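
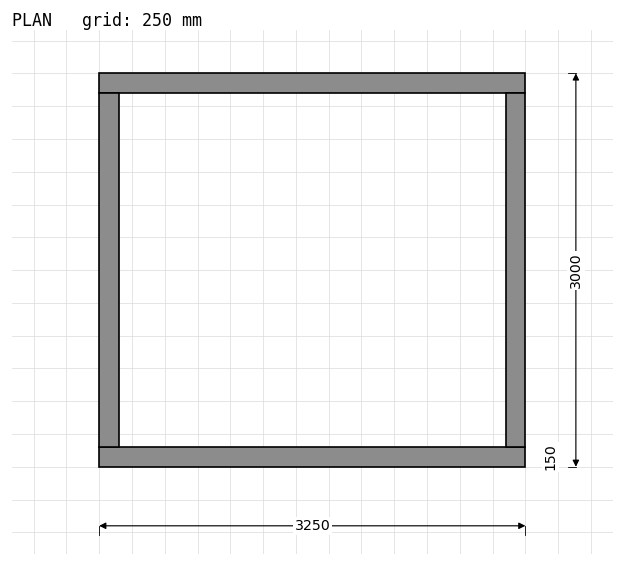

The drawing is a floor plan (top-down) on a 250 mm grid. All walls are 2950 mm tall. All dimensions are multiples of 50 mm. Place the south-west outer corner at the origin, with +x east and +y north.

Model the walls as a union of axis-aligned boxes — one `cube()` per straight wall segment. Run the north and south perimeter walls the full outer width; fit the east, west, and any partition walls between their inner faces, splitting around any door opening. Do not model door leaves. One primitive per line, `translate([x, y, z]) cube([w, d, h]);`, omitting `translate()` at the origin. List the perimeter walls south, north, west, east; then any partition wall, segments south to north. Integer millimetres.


cube([3250, 150, 2950]);
translate([0, 2850, 0]) cube([3250, 150, 2950]);
translate([0, 150, 0]) cube([150, 2700, 2950]);
translate([3100, 150, 0]) cube([150, 2700, 2950]);


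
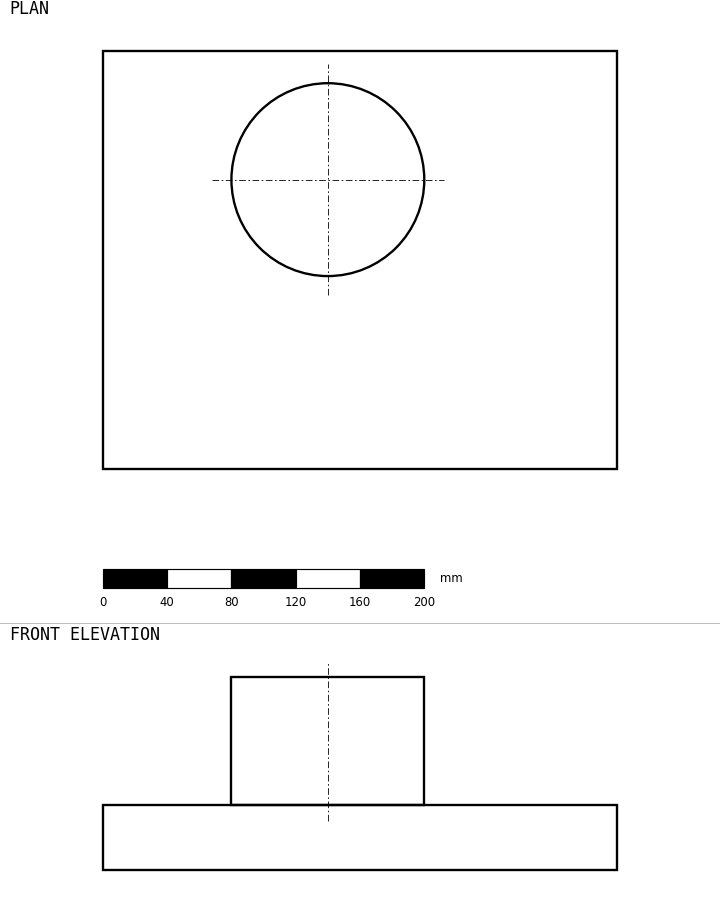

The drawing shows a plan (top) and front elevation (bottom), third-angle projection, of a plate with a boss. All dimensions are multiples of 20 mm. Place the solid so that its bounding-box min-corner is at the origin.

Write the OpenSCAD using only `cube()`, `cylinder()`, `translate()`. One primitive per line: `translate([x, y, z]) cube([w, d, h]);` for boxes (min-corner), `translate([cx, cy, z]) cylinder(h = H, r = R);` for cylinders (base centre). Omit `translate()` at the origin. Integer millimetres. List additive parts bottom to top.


cube([320, 260, 40]);
translate([140, 180, 40]) cylinder(h = 80, r = 60);


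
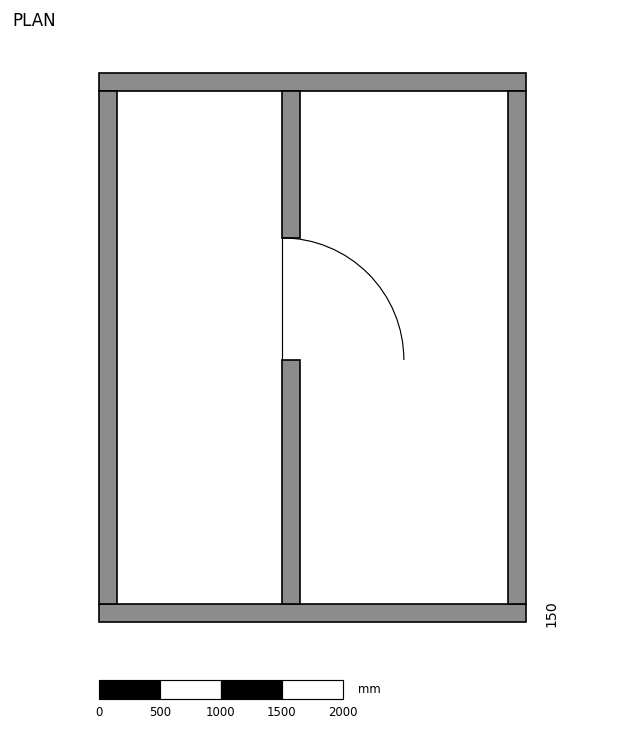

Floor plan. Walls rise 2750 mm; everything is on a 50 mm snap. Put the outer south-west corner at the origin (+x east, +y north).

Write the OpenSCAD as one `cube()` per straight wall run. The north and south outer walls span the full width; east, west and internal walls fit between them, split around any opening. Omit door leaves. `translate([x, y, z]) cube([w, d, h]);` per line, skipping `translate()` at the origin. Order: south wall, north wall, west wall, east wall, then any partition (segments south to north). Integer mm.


cube([3500, 150, 2750]);
translate([0, 4350, 0]) cube([3500, 150, 2750]);
translate([0, 150, 0]) cube([150, 4200, 2750]);
translate([3350, 150, 0]) cube([150, 4200, 2750]);
translate([1500, 150, 0]) cube([150, 2000, 2750]);
translate([1500, 3150, 0]) cube([150, 1200, 2750]);


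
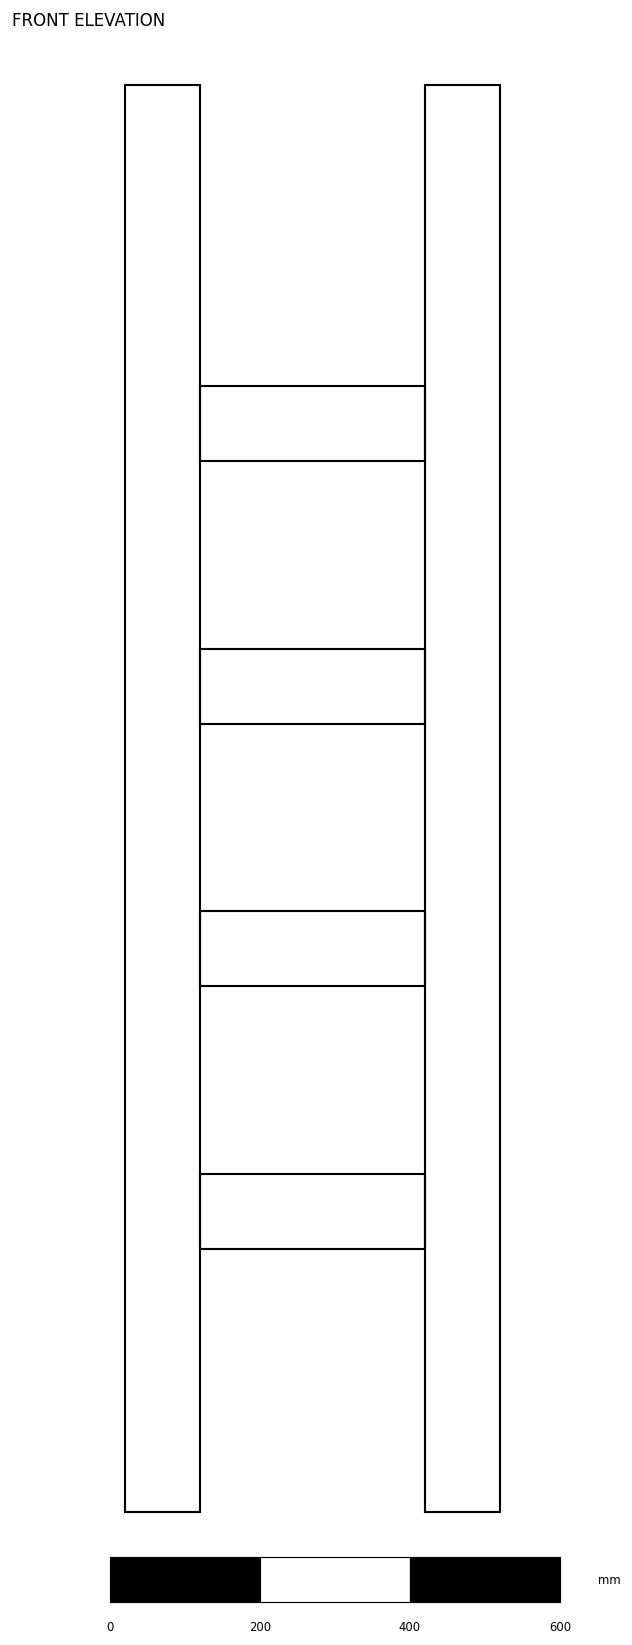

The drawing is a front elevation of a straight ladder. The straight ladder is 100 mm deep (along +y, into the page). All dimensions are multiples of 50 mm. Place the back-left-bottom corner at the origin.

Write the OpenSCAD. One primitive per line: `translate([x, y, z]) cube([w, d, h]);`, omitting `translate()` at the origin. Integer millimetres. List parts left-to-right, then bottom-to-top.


cube([100, 100, 1900]);
translate([100, 0, 350]) cube([300, 100, 100]);
translate([100, 0, 700]) cube([300, 100, 100]);
translate([100, 0, 1050]) cube([300, 100, 100]);
translate([100, 0, 1400]) cube([300, 100, 100]);
translate([400, 0, 0]) cube([100, 100, 1900]);


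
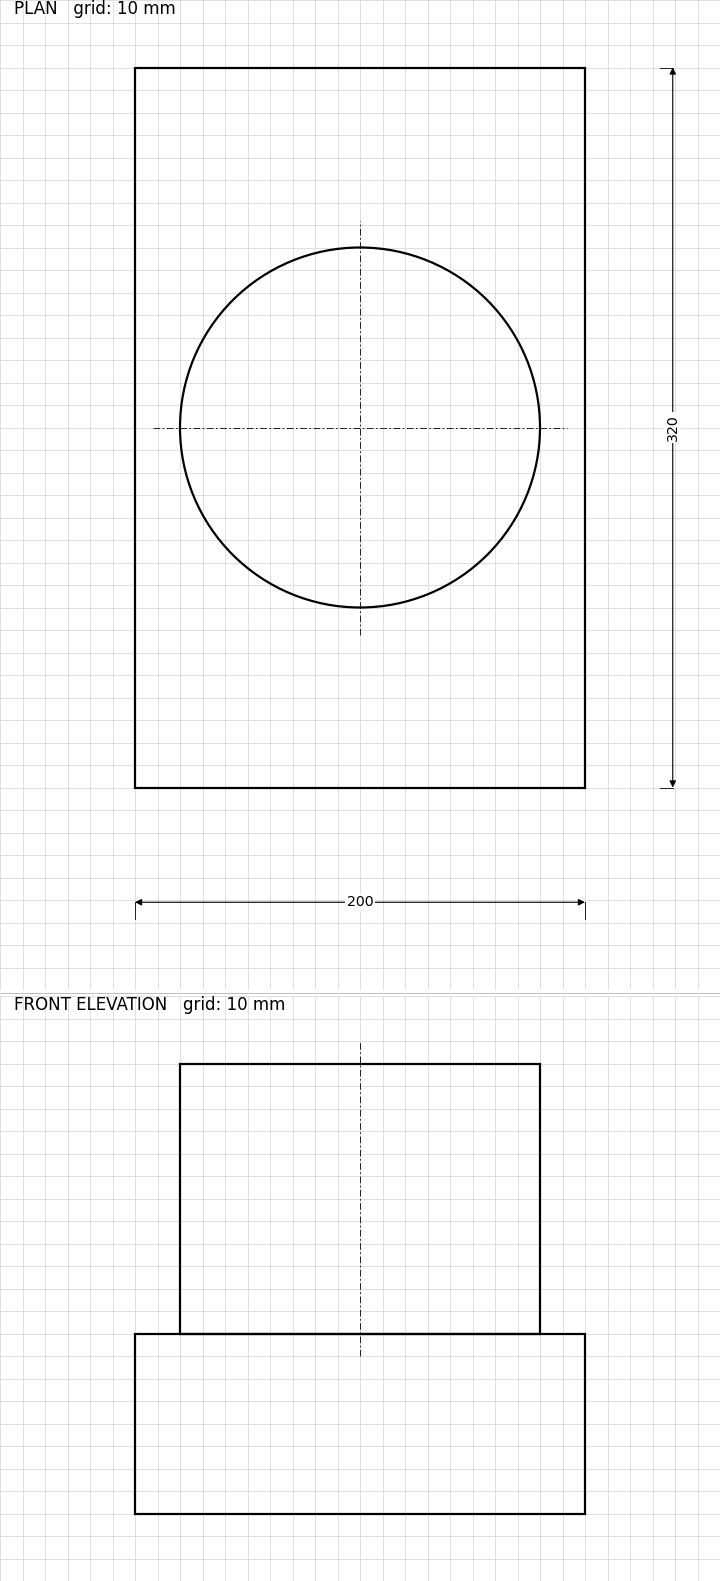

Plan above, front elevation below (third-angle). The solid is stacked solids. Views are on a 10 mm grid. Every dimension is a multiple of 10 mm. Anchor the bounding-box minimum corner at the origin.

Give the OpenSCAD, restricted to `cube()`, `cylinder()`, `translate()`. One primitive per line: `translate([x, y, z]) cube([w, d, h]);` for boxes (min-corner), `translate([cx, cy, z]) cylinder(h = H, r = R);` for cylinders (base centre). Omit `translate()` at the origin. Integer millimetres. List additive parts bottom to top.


cube([200, 320, 80]);
translate([100, 160, 80]) cylinder(h = 120, r = 80);


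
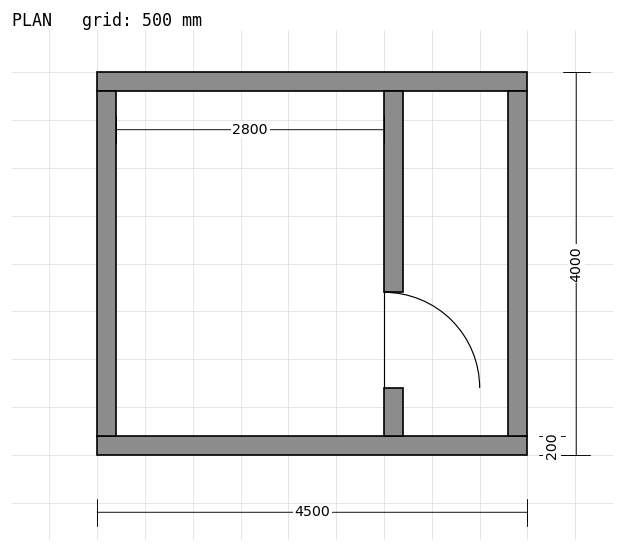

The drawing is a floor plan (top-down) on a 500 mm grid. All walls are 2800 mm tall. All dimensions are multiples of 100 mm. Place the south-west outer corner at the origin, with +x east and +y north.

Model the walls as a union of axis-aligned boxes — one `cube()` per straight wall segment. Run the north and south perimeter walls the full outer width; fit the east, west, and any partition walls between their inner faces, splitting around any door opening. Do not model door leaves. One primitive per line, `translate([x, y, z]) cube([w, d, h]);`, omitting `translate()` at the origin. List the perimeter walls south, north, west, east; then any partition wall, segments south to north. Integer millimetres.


cube([4500, 200, 2800]);
translate([0, 3800, 0]) cube([4500, 200, 2800]);
translate([0, 200, 0]) cube([200, 3600, 2800]);
translate([4300, 200, 0]) cube([200, 3600, 2800]);
translate([3000, 200, 0]) cube([200, 500, 2800]);
translate([3000, 1700, 0]) cube([200, 2100, 2800]);


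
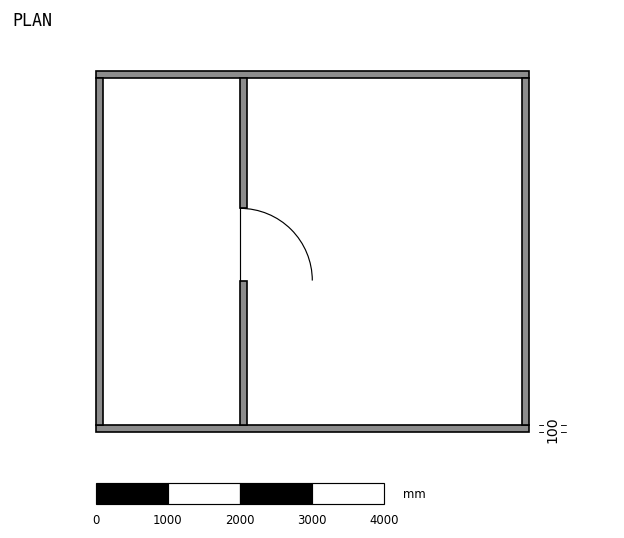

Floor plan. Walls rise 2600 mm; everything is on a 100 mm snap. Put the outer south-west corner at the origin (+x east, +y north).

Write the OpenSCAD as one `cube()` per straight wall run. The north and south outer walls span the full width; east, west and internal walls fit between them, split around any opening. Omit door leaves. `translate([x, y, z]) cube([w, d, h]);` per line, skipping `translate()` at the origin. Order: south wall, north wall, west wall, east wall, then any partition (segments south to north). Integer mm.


cube([6000, 100, 2600]);
translate([0, 4900, 0]) cube([6000, 100, 2600]);
translate([0, 100, 0]) cube([100, 4800, 2600]);
translate([5900, 100, 0]) cube([100, 4800, 2600]);
translate([2000, 100, 0]) cube([100, 2000, 2600]);
translate([2000, 3100, 0]) cube([100, 1800, 2600]);


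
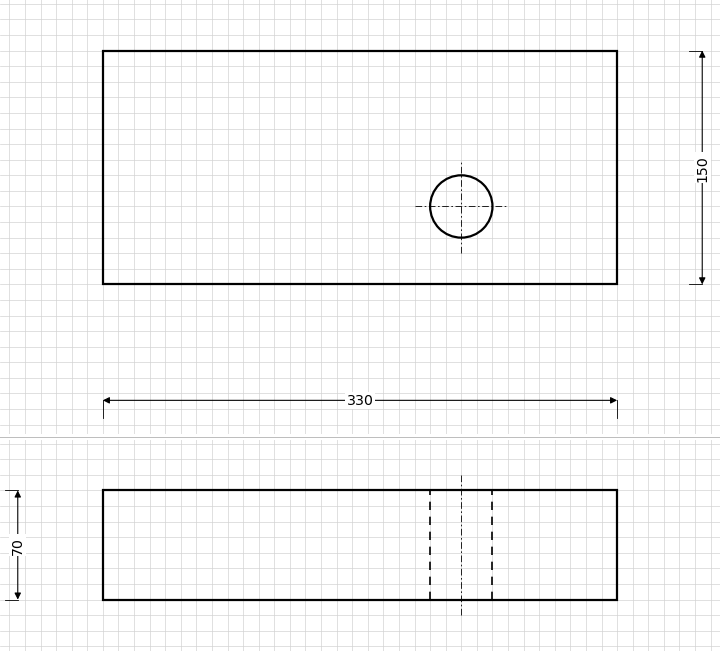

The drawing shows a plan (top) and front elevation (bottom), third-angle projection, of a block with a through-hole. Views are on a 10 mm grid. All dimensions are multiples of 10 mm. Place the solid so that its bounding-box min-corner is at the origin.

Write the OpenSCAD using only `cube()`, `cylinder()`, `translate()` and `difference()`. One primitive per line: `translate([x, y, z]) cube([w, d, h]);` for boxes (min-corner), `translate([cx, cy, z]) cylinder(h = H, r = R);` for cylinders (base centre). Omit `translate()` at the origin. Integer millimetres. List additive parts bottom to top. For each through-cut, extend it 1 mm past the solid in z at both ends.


difference() {
  cube([330, 150, 70]);
  translate([230, 50, -1]) cylinder(h = 72, r = 20);
}


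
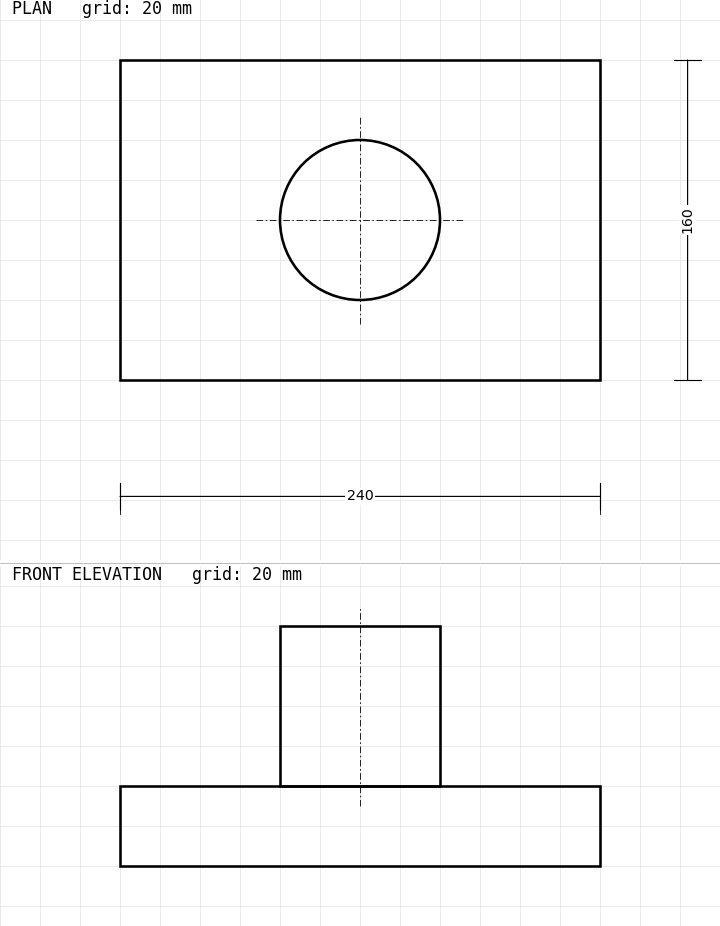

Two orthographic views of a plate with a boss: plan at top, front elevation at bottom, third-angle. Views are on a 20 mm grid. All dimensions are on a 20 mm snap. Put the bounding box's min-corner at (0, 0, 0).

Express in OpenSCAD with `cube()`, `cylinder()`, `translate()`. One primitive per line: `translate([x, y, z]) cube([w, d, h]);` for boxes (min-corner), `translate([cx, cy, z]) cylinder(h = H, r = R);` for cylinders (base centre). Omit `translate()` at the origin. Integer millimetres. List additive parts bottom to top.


cube([240, 160, 40]);
translate([120, 80, 40]) cylinder(h = 80, r = 40);


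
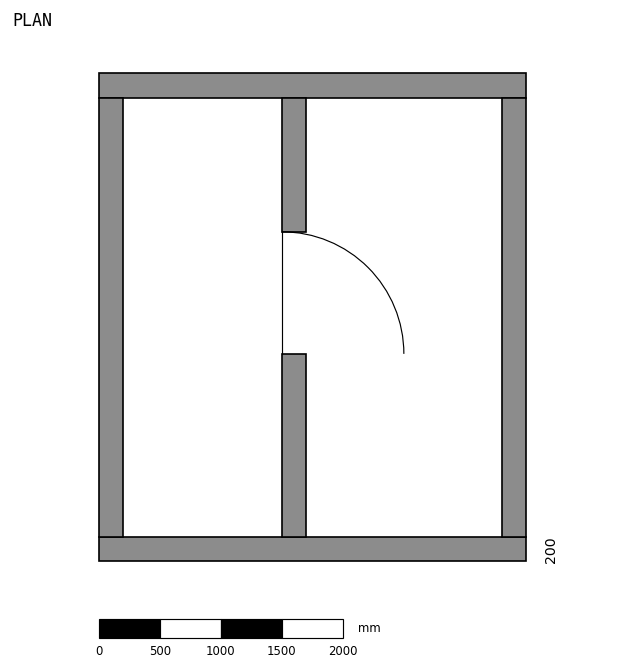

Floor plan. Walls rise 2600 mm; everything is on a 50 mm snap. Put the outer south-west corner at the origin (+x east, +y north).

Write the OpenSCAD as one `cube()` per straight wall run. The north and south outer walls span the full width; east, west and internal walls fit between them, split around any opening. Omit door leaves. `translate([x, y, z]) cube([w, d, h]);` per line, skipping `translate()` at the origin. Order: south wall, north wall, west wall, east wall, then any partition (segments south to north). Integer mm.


cube([3500, 200, 2600]);
translate([0, 3800, 0]) cube([3500, 200, 2600]);
translate([0, 200, 0]) cube([200, 3600, 2600]);
translate([3300, 200, 0]) cube([200, 3600, 2600]);
translate([1500, 200, 0]) cube([200, 1500, 2600]);
translate([1500, 2700, 0]) cube([200, 1100, 2600]);


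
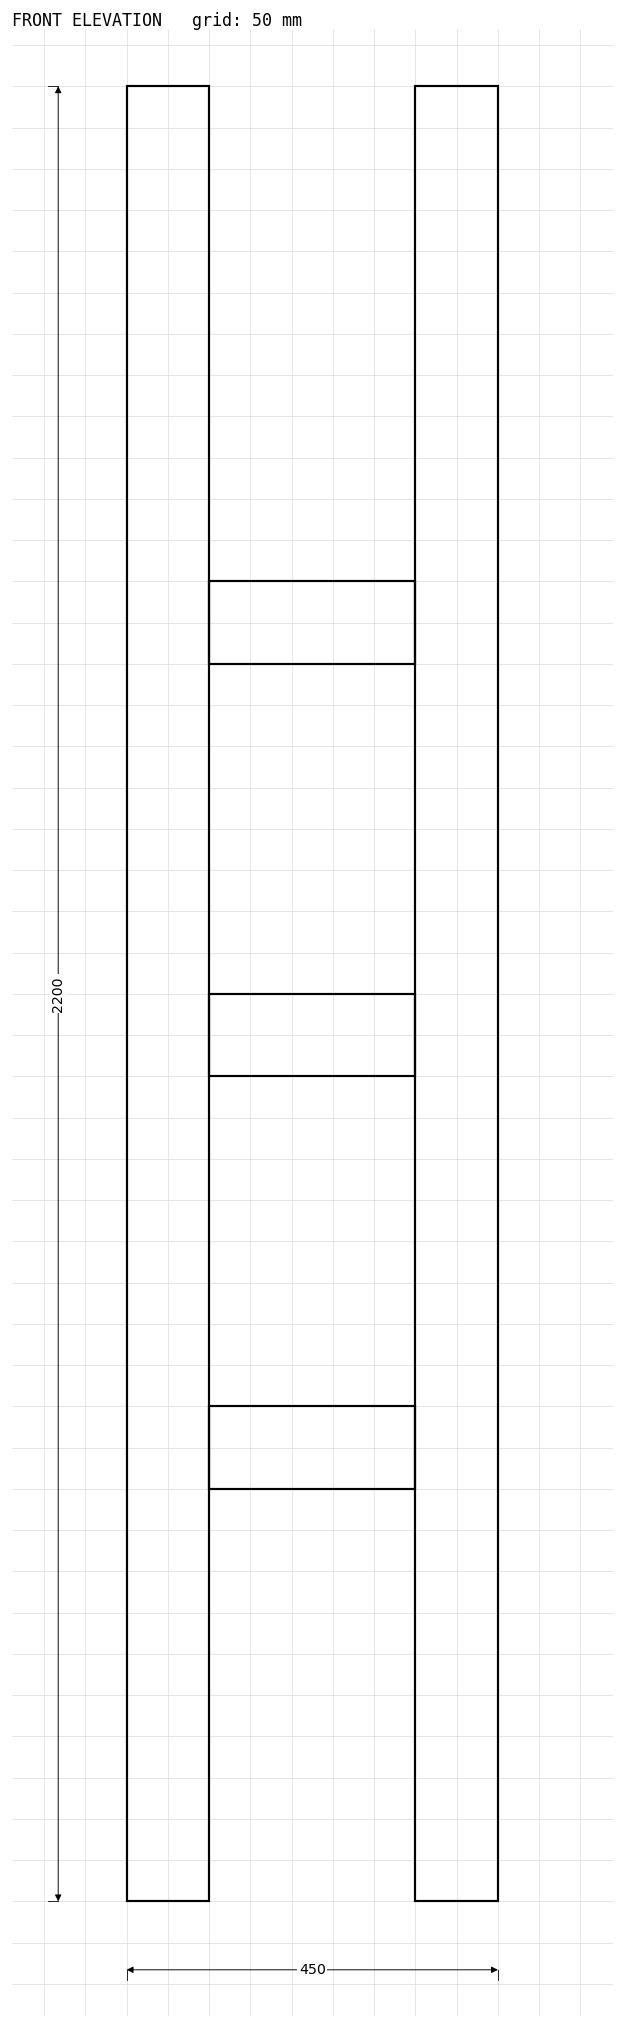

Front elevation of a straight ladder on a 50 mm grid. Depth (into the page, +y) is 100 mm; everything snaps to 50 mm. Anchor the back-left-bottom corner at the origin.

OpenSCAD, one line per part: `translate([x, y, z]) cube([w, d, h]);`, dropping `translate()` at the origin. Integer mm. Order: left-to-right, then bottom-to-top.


cube([100, 100, 2200]);
translate([100, 0, 500]) cube([250, 100, 100]);
translate([100, 0, 1000]) cube([250, 100, 100]);
translate([100, 0, 1500]) cube([250, 100, 100]);
translate([350, 0, 0]) cube([100, 100, 2200]);


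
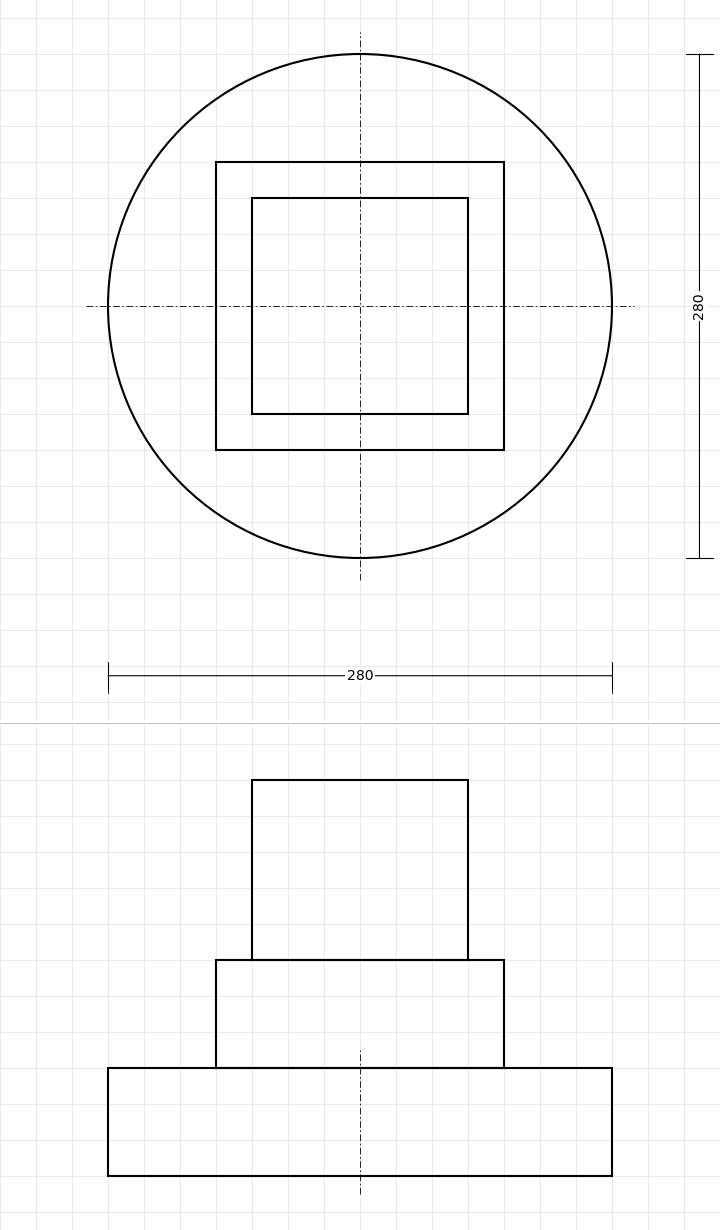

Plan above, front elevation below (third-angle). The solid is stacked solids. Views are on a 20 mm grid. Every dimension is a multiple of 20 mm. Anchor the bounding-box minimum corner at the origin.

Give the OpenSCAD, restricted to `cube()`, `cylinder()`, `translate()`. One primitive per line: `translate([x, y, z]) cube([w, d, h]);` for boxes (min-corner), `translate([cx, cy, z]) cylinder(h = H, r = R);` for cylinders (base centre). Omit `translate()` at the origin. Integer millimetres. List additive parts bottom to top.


translate([140, 140, 0]) cylinder(h = 60, r = 140);
translate([60, 60, 60]) cube([160, 160, 60]);
translate([80, 80, 120]) cube([120, 120, 100]);


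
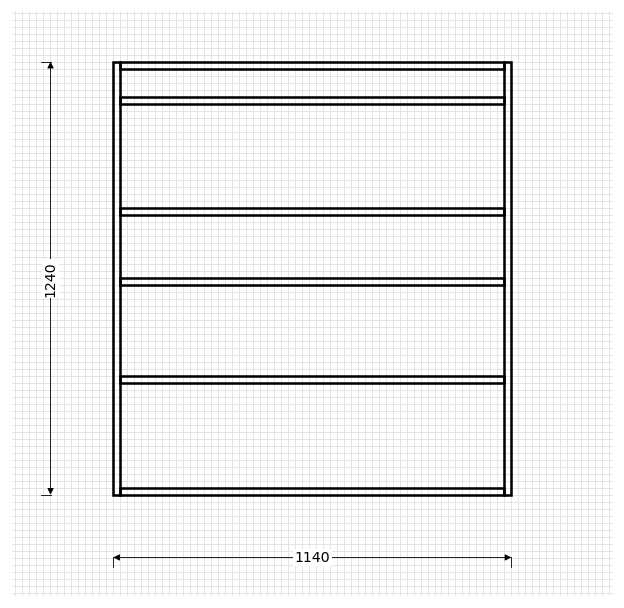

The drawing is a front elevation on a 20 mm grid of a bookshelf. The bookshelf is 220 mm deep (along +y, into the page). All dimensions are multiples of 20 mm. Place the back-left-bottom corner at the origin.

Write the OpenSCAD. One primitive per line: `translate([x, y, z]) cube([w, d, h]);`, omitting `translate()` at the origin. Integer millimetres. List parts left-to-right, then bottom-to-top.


cube([20, 220, 1240]);
translate([20, 0, 0]) cube([1100, 220, 20]);
translate([20, 0, 320]) cube([1100, 220, 20]);
translate([20, 0, 600]) cube([1100, 220, 20]);
translate([20, 0, 800]) cube([1100, 220, 20]);
translate([20, 0, 1120]) cube([1100, 220, 20]);
translate([20, 0, 1220]) cube([1100, 220, 20]);
translate([1120, 0, 0]) cube([20, 220, 1240]);


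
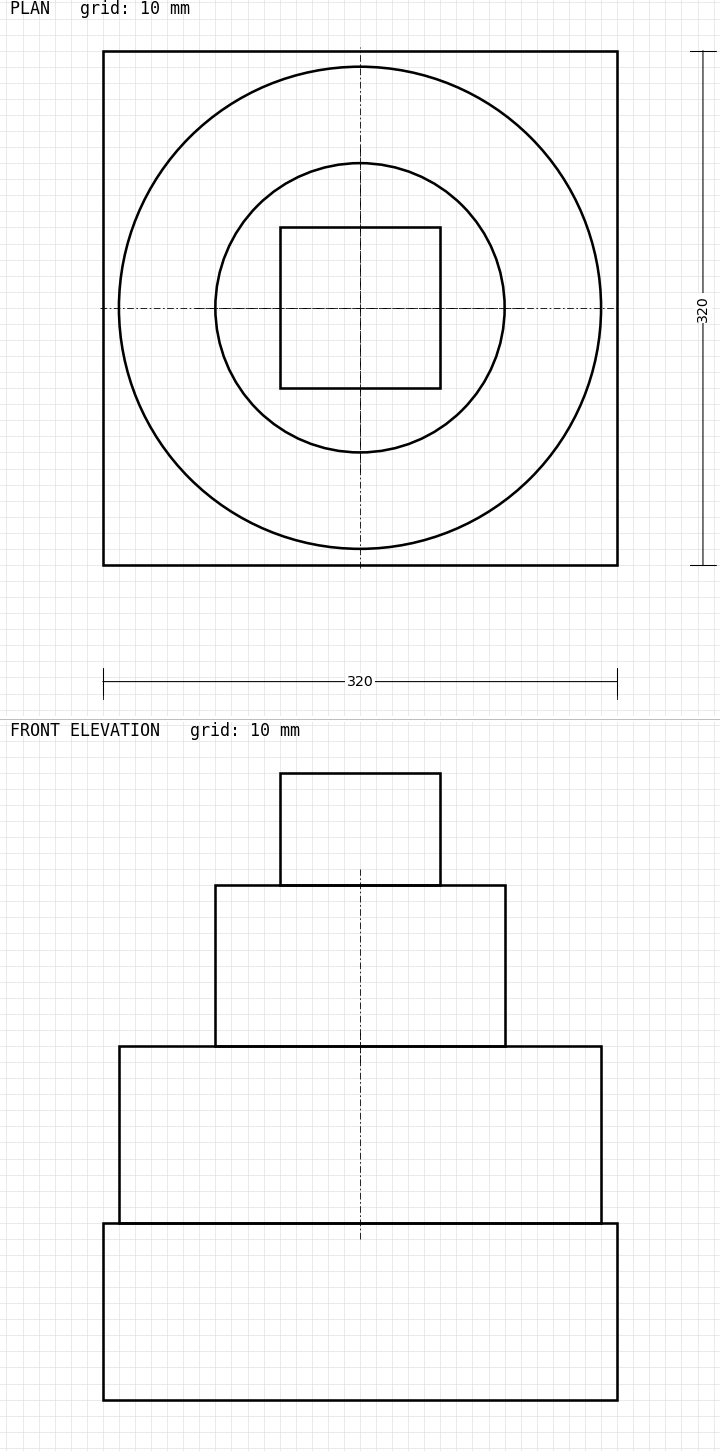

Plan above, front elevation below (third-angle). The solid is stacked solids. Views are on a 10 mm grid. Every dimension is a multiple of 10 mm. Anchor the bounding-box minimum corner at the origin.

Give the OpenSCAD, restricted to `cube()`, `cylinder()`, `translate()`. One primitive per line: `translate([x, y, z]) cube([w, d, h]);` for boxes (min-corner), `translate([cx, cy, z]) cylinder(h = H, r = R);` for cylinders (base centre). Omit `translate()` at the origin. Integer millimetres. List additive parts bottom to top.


cube([320, 320, 110]);
translate([160, 160, 110]) cylinder(h = 110, r = 150);
translate([160, 160, 220]) cylinder(h = 100, r = 90);
translate([110, 110, 320]) cube([100, 100, 70]);


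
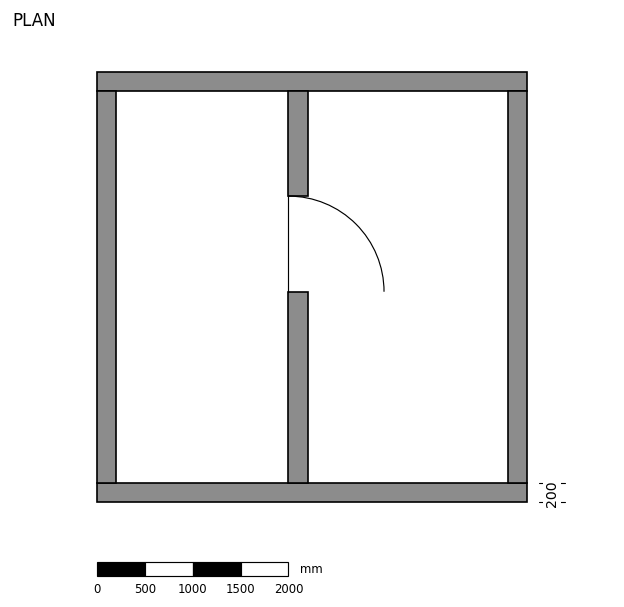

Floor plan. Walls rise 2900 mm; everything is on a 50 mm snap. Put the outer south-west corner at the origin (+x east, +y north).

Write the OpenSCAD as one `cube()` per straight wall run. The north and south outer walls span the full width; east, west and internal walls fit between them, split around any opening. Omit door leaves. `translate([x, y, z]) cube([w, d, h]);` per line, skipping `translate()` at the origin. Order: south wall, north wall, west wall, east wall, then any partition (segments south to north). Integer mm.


cube([4500, 200, 2900]);
translate([0, 4300, 0]) cube([4500, 200, 2900]);
translate([0, 200, 0]) cube([200, 4100, 2900]);
translate([4300, 200, 0]) cube([200, 4100, 2900]);
translate([2000, 200, 0]) cube([200, 2000, 2900]);
translate([2000, 3200, 0]) cube([200, 1100, 2900]);


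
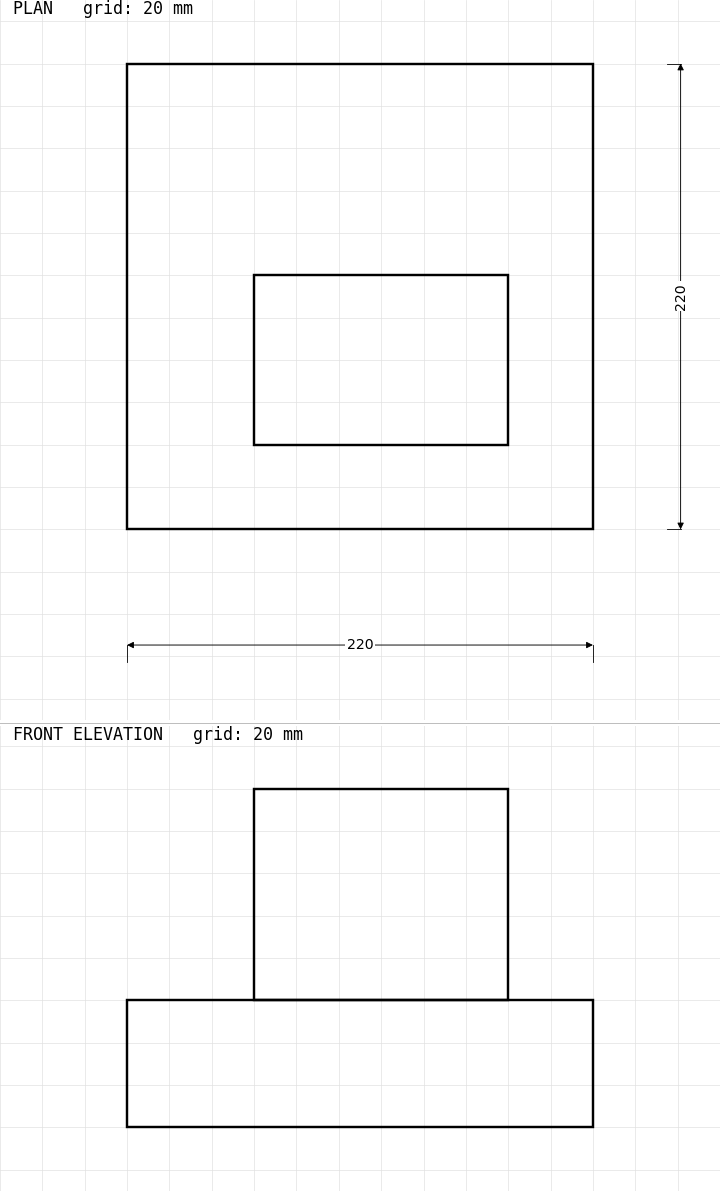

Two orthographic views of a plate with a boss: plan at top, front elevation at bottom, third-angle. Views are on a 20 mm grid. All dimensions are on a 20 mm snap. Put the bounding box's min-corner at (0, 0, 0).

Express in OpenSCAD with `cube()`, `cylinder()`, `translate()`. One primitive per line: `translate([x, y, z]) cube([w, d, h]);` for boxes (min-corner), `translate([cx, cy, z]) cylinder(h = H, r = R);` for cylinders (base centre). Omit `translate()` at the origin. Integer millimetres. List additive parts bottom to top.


cube([220, 220, 60]);
translate([60, 40, 60]) cube([120, 80, 100]);


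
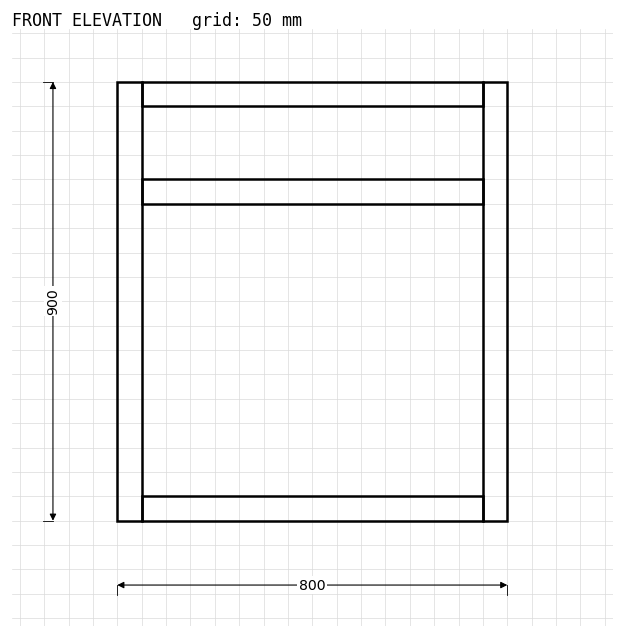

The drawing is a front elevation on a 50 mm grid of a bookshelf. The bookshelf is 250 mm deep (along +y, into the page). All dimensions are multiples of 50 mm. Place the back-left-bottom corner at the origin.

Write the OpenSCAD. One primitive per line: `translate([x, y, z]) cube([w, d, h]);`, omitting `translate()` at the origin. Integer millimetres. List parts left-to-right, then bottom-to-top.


cube([50, 250, 900]);
translate([50, 0, 0]) cube([700, 250, 50]);
translate([50, 0, 650]) cube([700, 250, 50]);
translate([50, 0, 850]) cube([700, 250, 50]);
translate([750, 0, 0]) cube([50, 250, 900]);


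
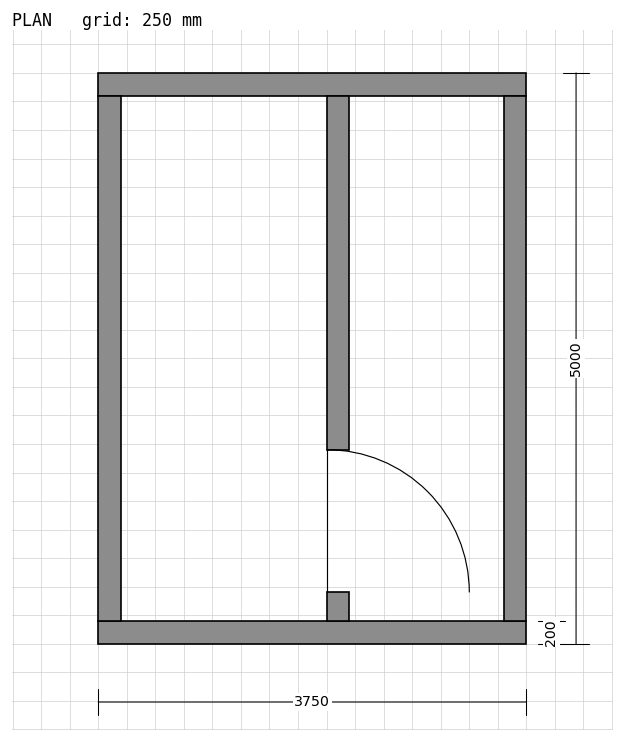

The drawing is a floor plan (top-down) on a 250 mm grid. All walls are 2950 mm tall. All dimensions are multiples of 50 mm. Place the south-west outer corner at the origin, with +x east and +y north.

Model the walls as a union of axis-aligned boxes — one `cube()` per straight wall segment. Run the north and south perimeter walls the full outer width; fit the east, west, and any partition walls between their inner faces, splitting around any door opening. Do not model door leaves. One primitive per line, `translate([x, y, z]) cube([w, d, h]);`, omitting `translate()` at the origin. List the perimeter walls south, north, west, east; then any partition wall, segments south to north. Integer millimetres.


cube([3750, 200, 2950]);
translate([0, 4800, 0]) cube([3750, 200, 2950]);
translate([0, 200, 0]) cube([200, 4600, 2950]);
translate([3550, 200, 0]) cube([200, 4600, 2950]);
translate([2000, 200, 0]) cube([200, 250, 2950]);
translate([2000, 1700, 0]) cube([200, 3100, 2950]);


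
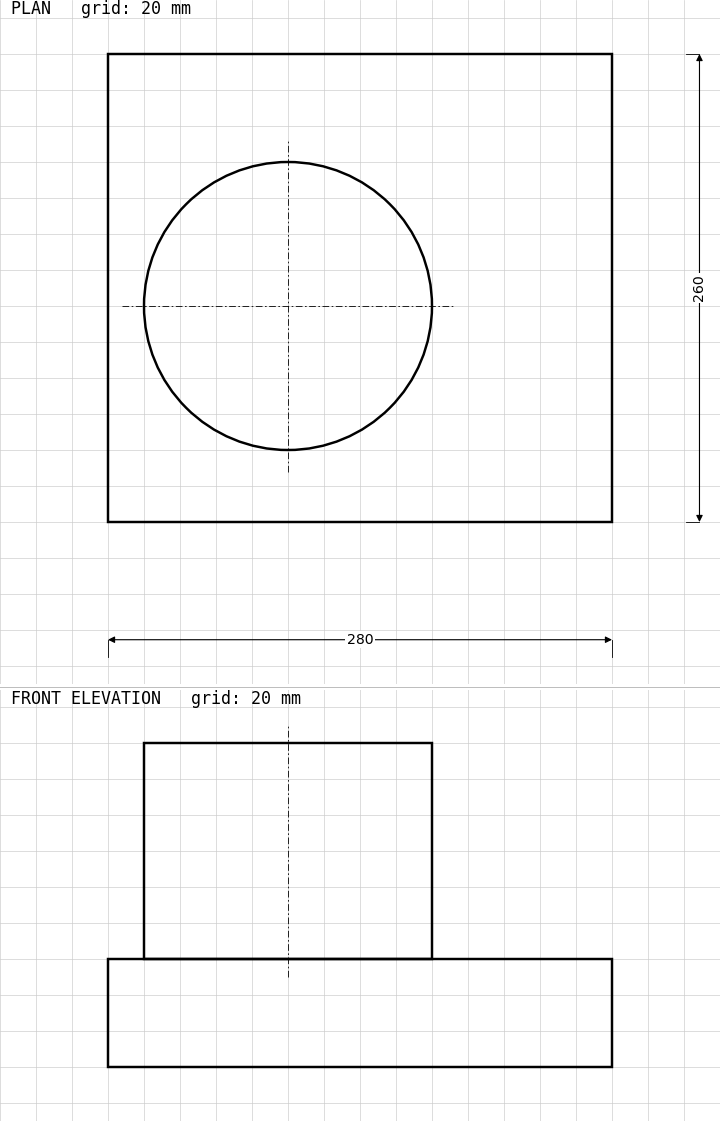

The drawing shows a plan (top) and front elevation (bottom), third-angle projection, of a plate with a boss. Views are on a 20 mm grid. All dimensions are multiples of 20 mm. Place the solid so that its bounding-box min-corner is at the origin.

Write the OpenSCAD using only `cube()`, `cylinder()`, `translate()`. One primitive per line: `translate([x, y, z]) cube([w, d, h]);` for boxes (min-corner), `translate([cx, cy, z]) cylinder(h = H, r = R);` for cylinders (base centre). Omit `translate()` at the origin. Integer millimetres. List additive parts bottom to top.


cube([280, 260, 60]);
translate([100, 120, 60]) cylinder(h = 120, r = 80);


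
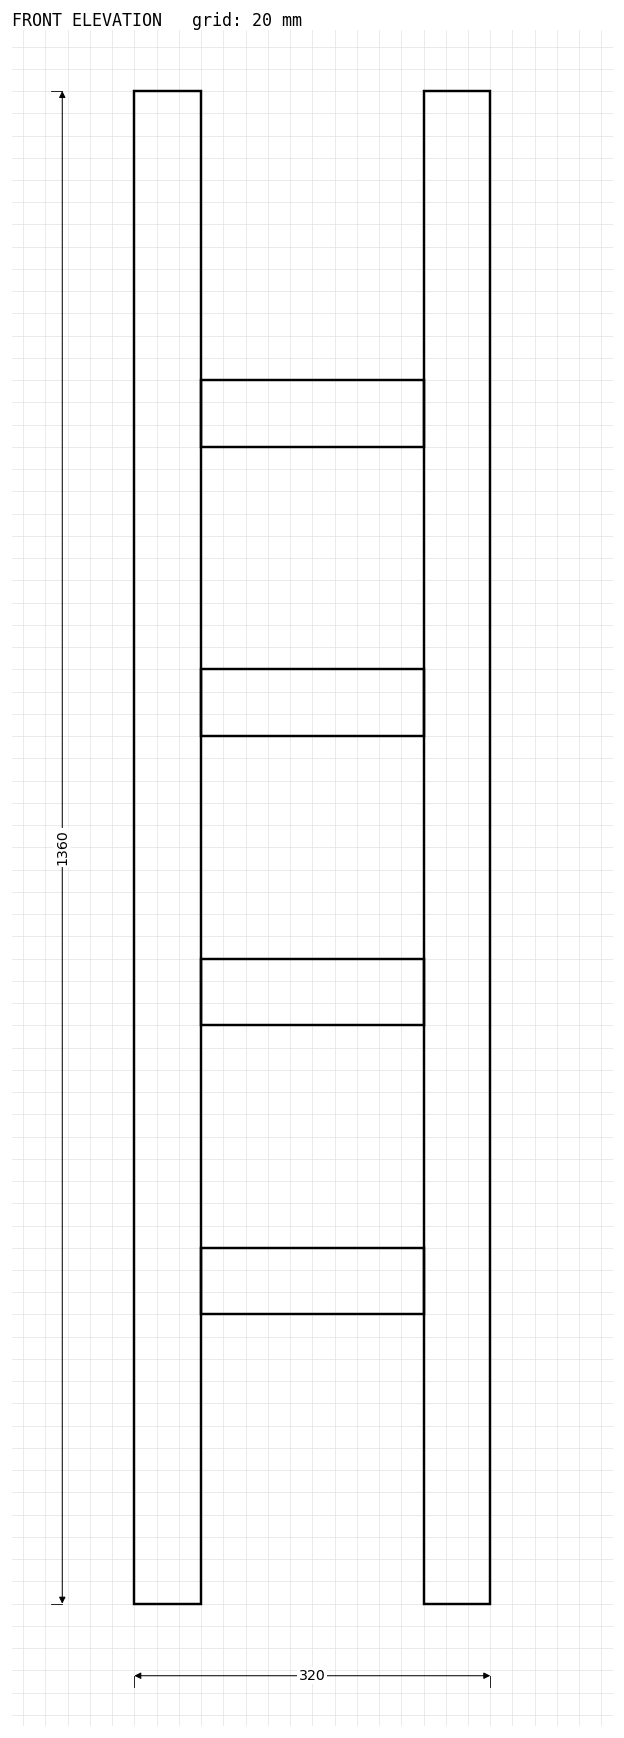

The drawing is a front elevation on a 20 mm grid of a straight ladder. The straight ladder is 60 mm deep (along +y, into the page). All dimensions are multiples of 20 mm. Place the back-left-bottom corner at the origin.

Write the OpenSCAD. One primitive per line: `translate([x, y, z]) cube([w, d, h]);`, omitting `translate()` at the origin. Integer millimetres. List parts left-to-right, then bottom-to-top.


cube([60, 60, 1360]);
translate([60, 0, 260]) cube([200, 60, 60]);
translate([60, 0, 520]) cube([200, 60, 60]);
translate([60, 0, 780]) cube([200, 60, 60]);
translate([60, 0, 1040]) cube([200, 60, 60]);
translate([260, 0, 0]) cube([60, 60, 1360]);


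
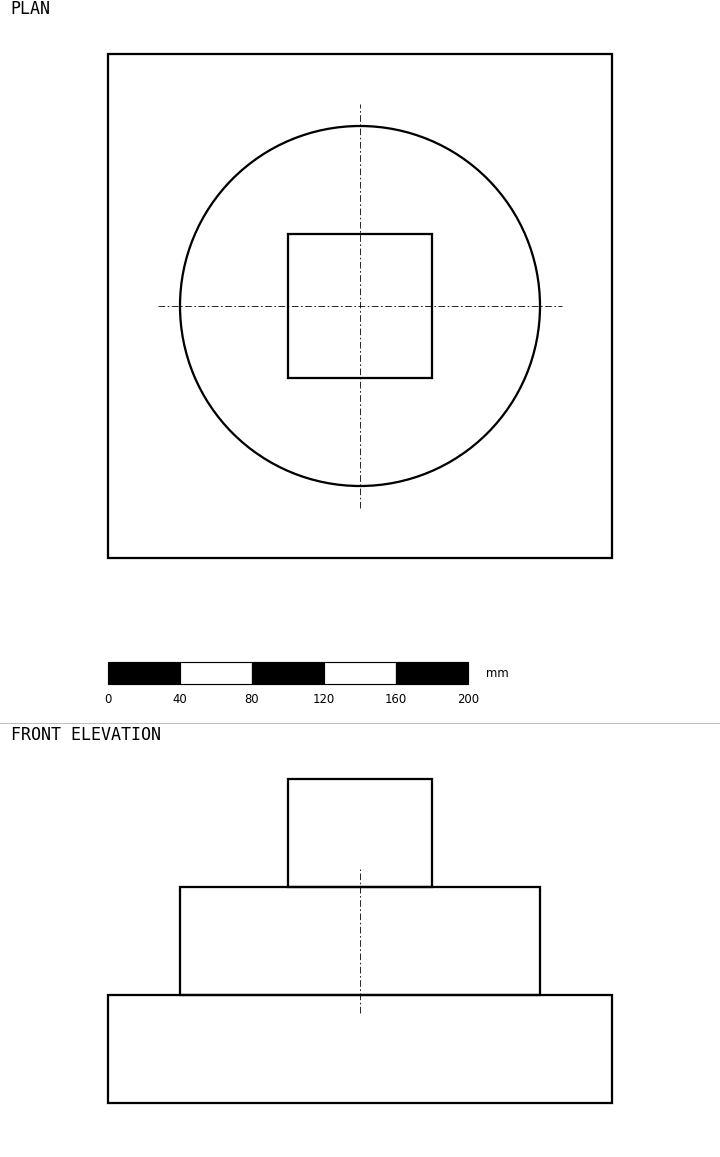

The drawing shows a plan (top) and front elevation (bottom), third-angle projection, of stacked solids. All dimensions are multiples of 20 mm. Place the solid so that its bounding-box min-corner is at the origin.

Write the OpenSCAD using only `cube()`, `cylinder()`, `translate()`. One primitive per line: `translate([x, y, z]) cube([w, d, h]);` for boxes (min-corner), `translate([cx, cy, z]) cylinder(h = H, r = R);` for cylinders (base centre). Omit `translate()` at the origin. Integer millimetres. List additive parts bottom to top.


cube([280, 280, 60]);
translate([140, 140, 60]) cylinder(h = 60, r = 100);
translate([100, 100, 120]) cube([80, 80, 60]);


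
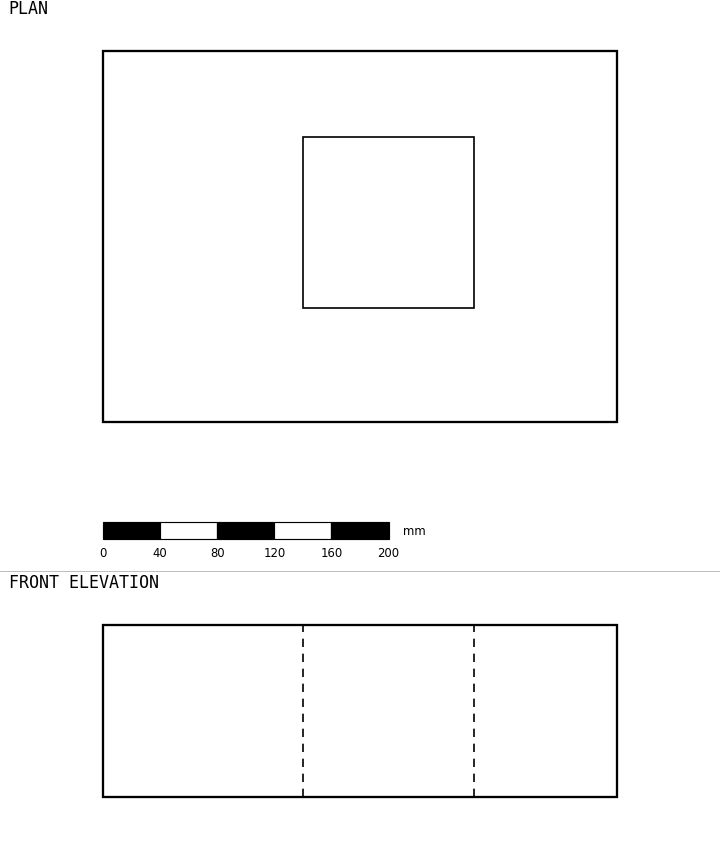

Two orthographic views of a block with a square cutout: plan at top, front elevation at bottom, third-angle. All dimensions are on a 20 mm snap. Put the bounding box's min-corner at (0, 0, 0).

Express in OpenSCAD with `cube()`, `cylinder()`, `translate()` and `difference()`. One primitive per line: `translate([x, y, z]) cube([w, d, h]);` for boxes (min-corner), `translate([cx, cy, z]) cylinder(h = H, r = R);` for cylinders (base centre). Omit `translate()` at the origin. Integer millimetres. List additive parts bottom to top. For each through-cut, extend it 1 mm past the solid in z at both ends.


difference() {
  cube([360, 260, 120]);
  translate([140, 80, -1]) cube([120, 120, 122]);
}


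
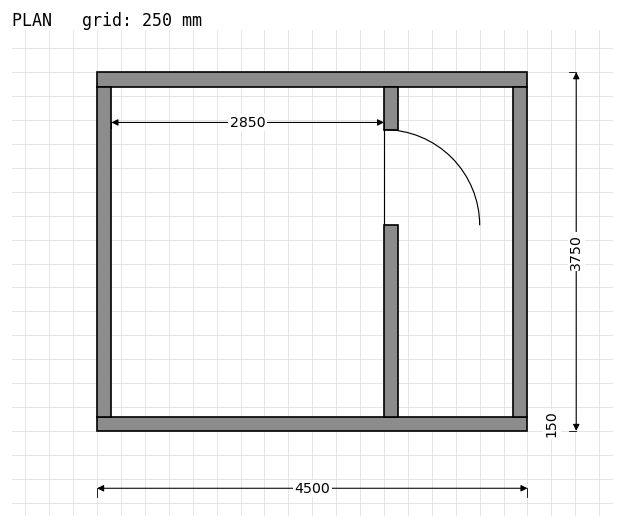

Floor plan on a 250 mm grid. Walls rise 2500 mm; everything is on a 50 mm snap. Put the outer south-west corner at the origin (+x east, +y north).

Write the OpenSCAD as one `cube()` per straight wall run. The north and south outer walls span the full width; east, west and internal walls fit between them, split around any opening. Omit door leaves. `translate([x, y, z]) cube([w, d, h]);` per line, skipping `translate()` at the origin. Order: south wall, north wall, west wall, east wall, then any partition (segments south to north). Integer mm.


cube([4500, 150, 2500]);
translate([0, 3600, 0]) cube([4500, 150, 2500]);
translate([0, 150, 0]) cube([150, 3450, 2500]);
translate([4350, 150, 0]) cube([150, 3450, 2500]);
translate([3000, 150, 0]) cube([150, 2000, 2500]);
translate([3000, 3150, 0]) cube([150, 450, 2500]);


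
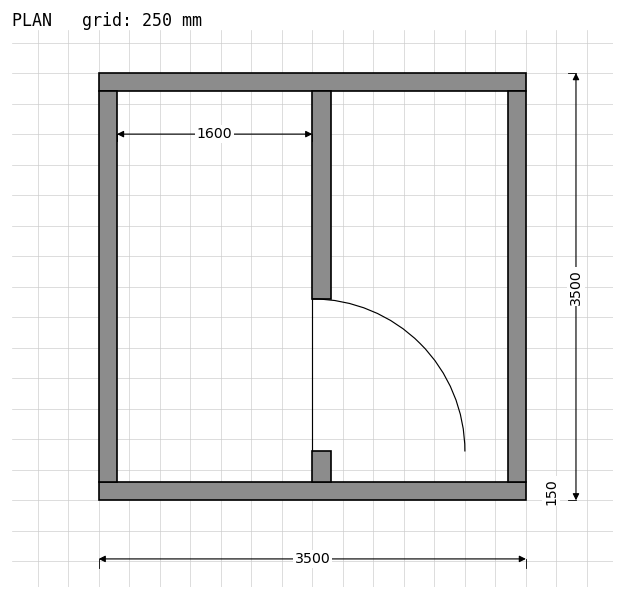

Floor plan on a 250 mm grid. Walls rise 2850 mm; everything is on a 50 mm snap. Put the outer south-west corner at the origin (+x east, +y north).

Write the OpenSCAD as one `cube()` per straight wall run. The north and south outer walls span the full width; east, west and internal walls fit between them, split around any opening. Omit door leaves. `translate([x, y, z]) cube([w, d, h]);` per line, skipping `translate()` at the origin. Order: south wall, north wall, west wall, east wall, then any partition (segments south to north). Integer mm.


cube([3500, 150, 2850]);
translate([0, 3350, 0]) cube([3500, 150, 2850]);
translate([0, 150, 0]) cube([150, 3200, 2850]);
translate([3350, 150, 0]) cube([150, 3200, 2850]);
translate([1750, 150, 0]) cube([150, 250, 2850]);
translate([1750, 1650, 0]) cube([150, 1700, 2850]);


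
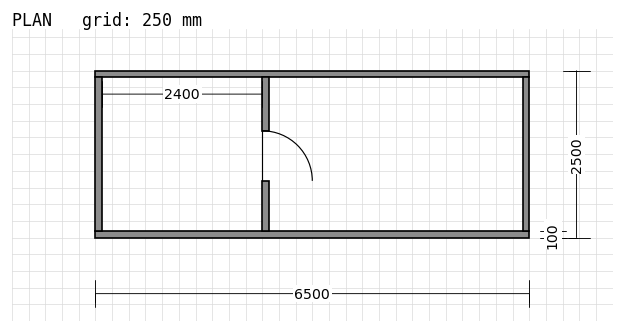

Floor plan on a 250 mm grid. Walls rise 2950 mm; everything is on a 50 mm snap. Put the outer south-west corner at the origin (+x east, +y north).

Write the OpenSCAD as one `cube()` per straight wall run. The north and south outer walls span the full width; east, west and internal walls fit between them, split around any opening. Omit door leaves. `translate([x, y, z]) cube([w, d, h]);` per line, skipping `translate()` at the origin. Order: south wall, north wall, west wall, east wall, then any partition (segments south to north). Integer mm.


cube([6500, 100, 2950]);
translate([0, 2400, 0]) cube([6500, 100, 2950]);
translate([0, 100, 0]) cube([100, 2300, 2950]);
translate([6400, 100, 0]) cube([100, 2300, 2950]);
translate([2500, 100, 0]) cube([100, 750, 2950]);
translate([2500, 1600, 0]) cube([100, 800, 2950]);


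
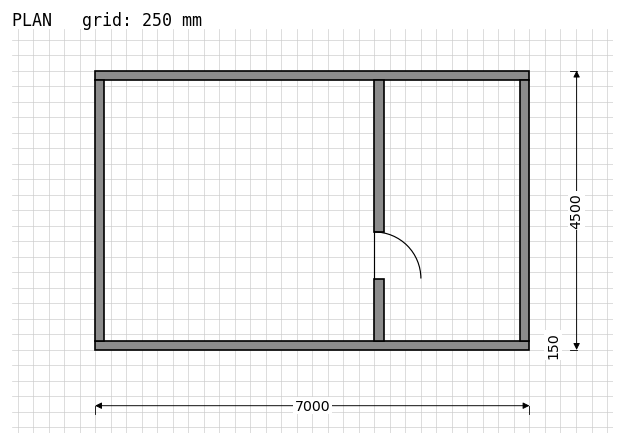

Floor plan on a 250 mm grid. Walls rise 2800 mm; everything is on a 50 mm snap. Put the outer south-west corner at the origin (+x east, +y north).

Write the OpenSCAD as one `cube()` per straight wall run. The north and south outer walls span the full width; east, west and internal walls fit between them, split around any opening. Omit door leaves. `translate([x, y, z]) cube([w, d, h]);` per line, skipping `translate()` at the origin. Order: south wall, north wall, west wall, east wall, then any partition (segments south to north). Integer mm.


cube([7000, 150, 2800]);
translate([0, 4350, 0]) cube([7000, 150, 2800]);
translate([0, 150, 0]) cube([150, 4200, 2800]);
translate([6850, 150, 0]) cube([150, 4200, 2800]);
translate([4500, 150, 0]) cube([150, 1000, 2800]);
translate([4500, 1900, 0]) cube([150, 2450, 2800]);


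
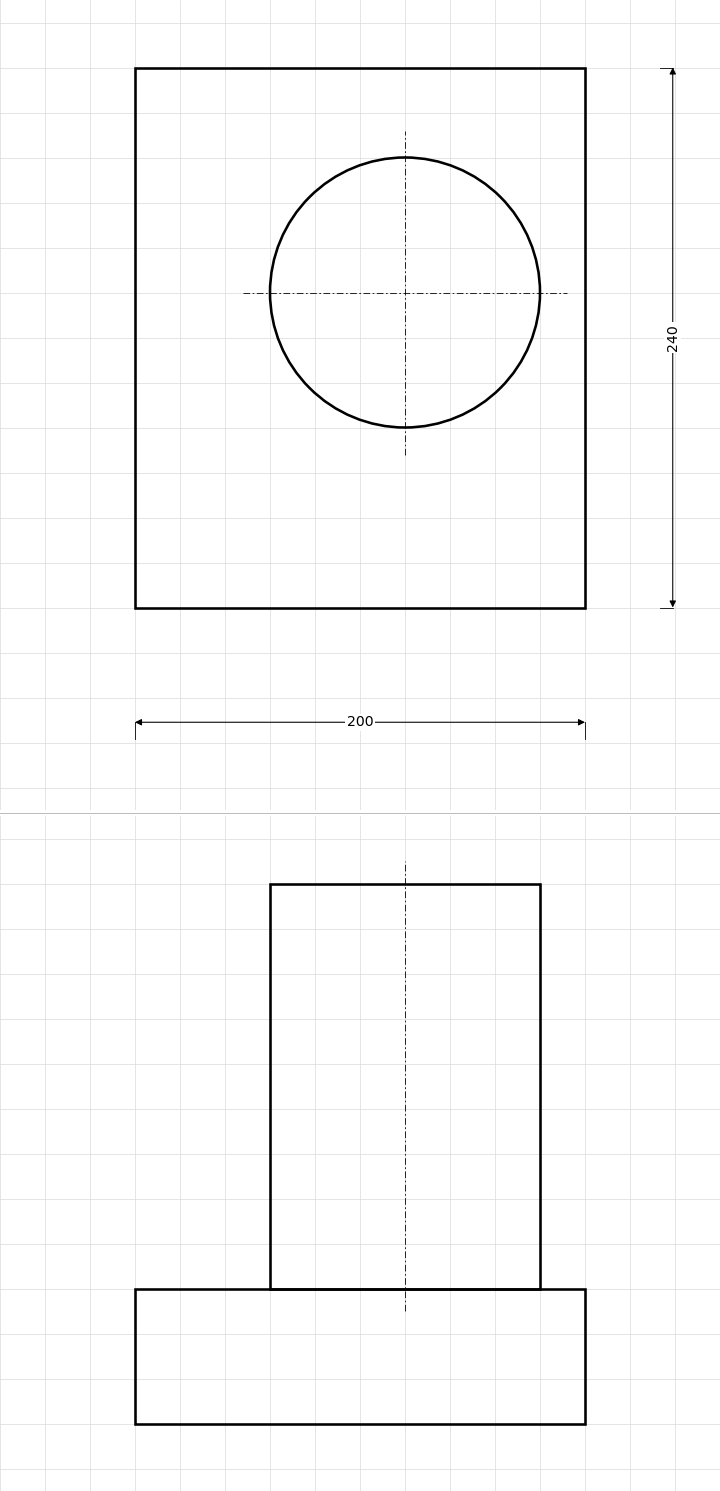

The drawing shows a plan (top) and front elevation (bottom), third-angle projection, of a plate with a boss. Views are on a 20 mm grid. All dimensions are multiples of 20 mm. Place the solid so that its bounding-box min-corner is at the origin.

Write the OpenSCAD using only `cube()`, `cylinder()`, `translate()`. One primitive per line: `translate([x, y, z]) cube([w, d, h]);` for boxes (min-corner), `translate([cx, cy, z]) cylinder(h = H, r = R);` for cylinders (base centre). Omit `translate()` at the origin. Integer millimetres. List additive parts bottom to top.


cube([200, 240, 60]);
translate([120, 140, 60]) cylinder(h = 180, r = 60);


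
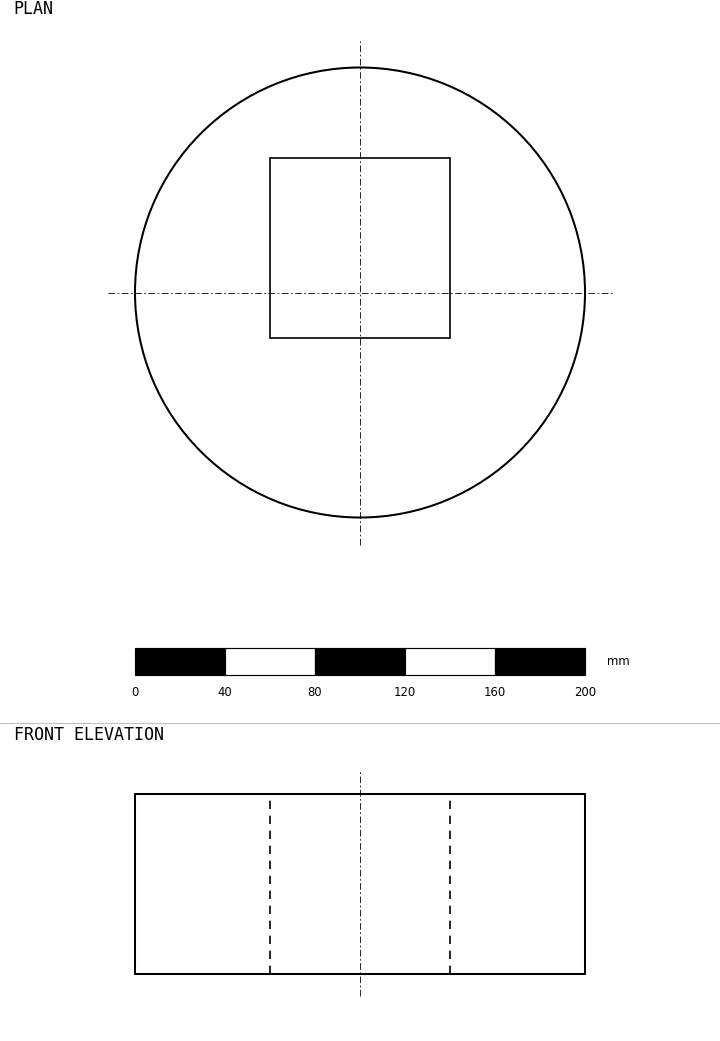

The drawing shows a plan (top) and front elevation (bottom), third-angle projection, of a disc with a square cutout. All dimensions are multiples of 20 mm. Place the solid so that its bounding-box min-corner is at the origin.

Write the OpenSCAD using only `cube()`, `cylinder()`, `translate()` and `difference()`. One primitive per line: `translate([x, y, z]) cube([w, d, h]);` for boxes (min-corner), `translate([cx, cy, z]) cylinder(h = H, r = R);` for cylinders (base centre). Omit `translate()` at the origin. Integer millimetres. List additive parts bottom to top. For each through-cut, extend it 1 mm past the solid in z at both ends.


difference() {
  translate([100, 100, 0]) cylinder(h = 80, r = 100);
  translate([60, 80, -1]) cube([80, 80, 82]);
}


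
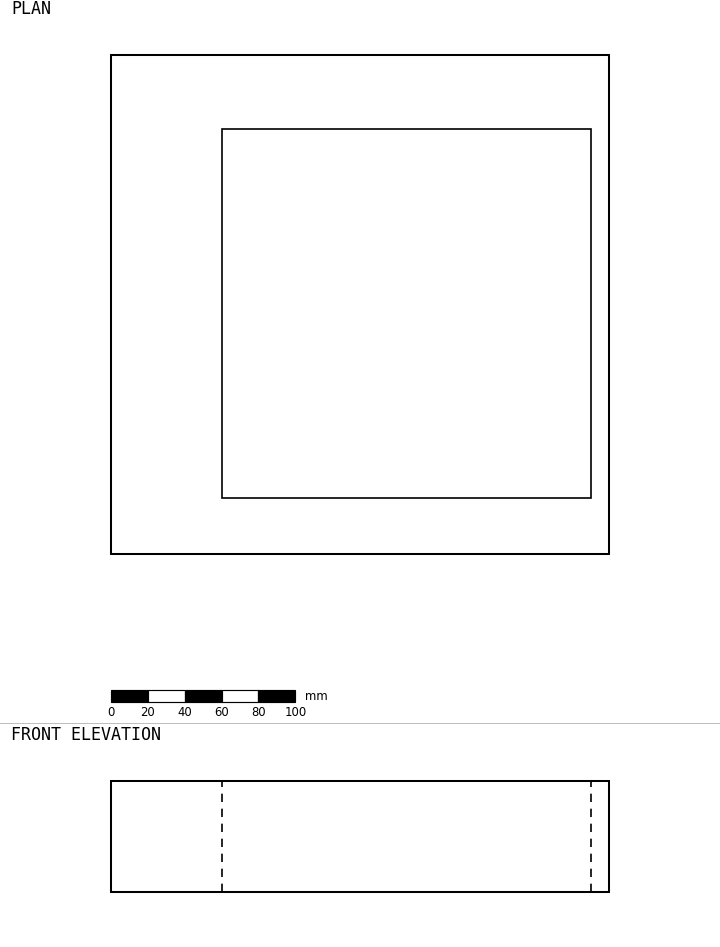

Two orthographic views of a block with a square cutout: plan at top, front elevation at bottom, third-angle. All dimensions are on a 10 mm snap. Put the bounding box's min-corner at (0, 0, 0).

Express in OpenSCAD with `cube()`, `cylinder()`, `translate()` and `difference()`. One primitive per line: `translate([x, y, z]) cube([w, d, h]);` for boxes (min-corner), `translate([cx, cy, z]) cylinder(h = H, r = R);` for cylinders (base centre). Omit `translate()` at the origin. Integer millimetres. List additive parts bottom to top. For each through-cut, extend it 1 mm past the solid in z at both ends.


difference() {
  cube([270, 270, 60]);
  translate([60, 30, -1]) cube([200, 200, 62]);
}


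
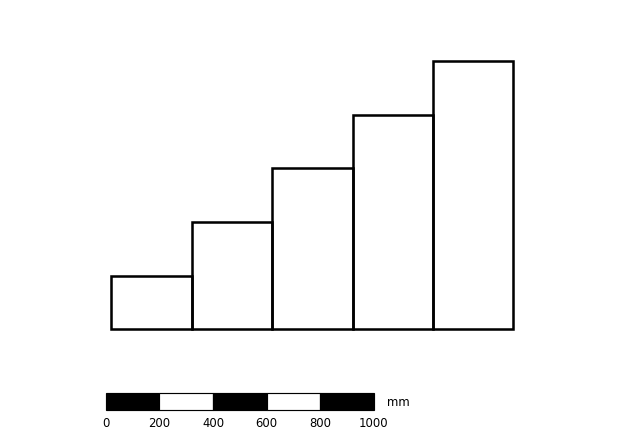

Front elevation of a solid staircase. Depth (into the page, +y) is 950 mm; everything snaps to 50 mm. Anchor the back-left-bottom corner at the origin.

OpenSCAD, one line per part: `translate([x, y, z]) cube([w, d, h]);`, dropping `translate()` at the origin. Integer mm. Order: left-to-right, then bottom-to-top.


cube([300, 950, 200]);
translate([300, 0, 0]) cube([300, 950, 400]);
translate([600, 0, 0]) cube([300, 950, 600]);
translate([900, 0, 0]) cube([300, 950, 800]);
translate([1200, 0, 0]) cube([300, 950, 1000]);


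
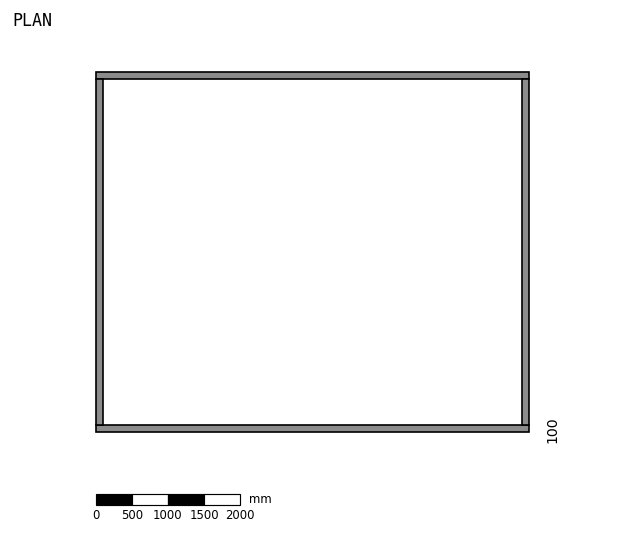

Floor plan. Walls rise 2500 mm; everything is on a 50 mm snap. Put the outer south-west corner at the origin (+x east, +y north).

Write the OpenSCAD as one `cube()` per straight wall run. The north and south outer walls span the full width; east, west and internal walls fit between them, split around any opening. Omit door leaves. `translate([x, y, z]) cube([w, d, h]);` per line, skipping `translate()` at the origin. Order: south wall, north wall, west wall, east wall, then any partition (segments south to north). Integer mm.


cube([6000, 100, 2500]);
translate([0, 4900, 0]) cube([6000, 100, 2500]);
translate([0, 100, 0]) cube([100, 4800, 2500]);
translate([5900, 100, 0]) cube([100, 4800, 2500]);


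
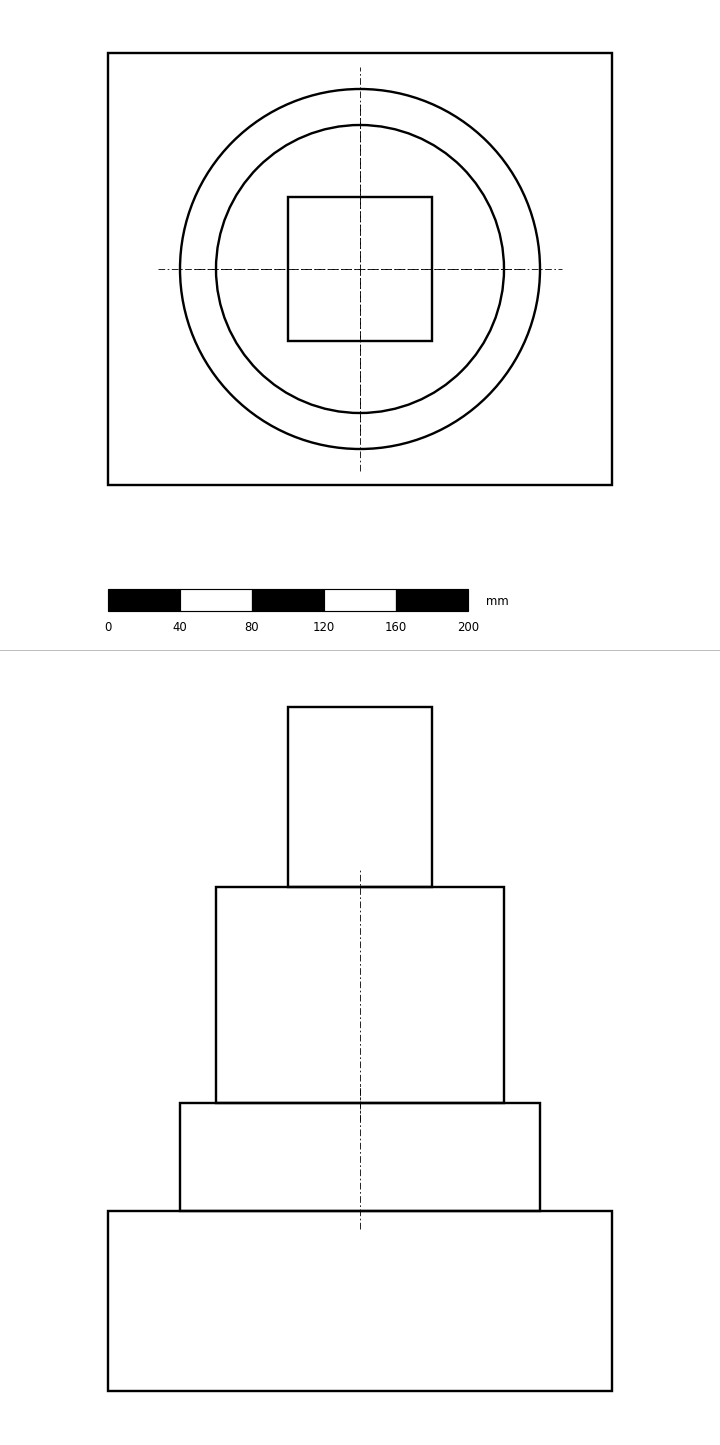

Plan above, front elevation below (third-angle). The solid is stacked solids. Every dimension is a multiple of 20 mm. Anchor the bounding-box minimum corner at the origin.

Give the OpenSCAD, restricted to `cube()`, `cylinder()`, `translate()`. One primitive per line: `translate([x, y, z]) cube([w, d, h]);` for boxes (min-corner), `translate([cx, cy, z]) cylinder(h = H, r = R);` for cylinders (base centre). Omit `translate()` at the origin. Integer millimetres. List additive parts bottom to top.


cube([280, 240, 100]);
translate([140, 120, 100]) cylinder(h = 60, r = 100);
translate([140, 120, 160]) cylinder(h = 120, r = 80);
translate([100, 80, 280]) cube([80, 80, 100]);


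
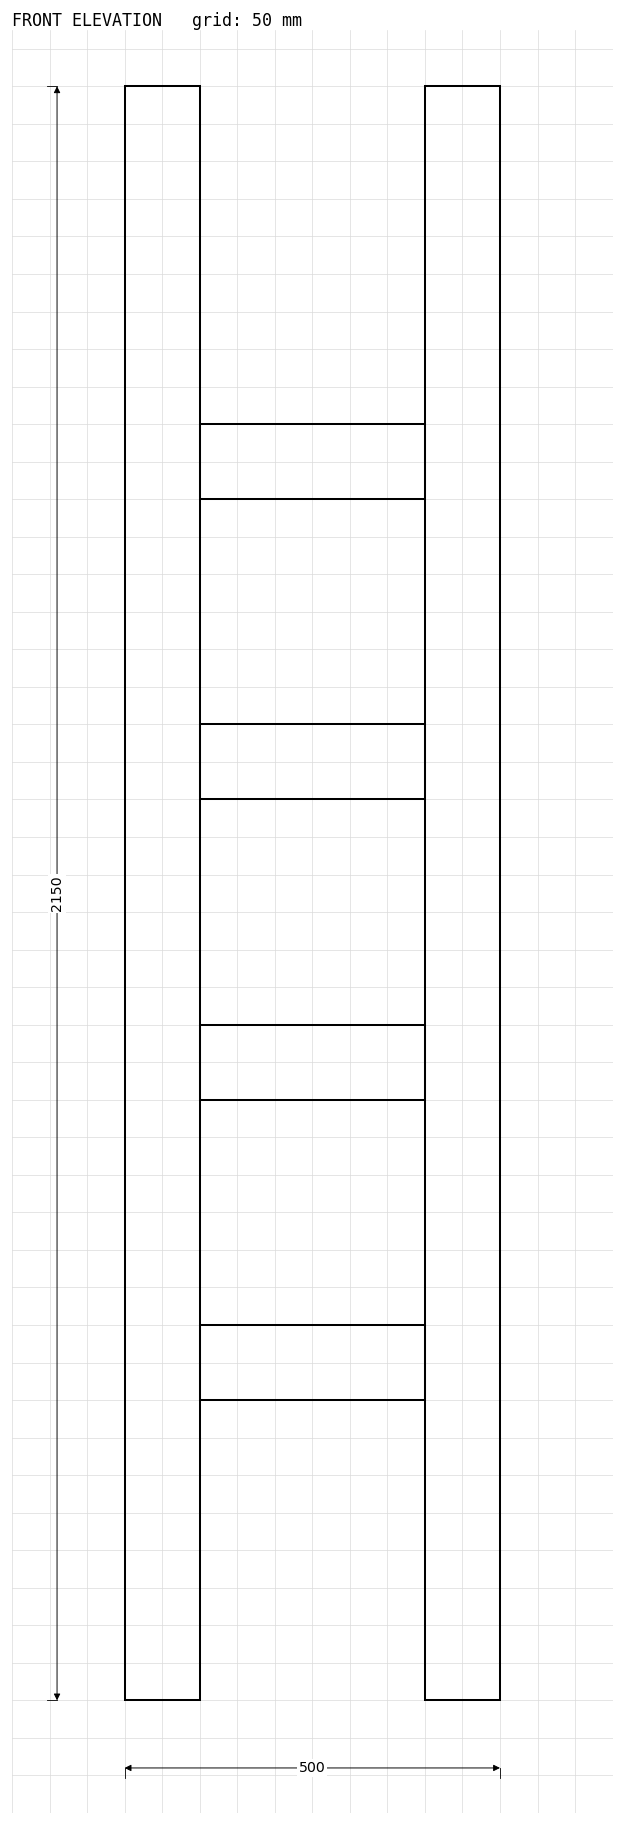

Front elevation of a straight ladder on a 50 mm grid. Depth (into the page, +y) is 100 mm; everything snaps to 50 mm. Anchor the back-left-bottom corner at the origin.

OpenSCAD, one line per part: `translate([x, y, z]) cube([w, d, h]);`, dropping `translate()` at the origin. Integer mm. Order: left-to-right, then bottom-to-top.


cube([100, 100, 2150]);
translate([100, 0, 400]) cube([300, 100, 100]);
translate([100, 0, 800]) cube([300, 100, 100]);
translate([100, 0, 1200]) cube([300, 100, 100]);
translate([100, 0, 1600]) cube([300, 100, 100]);
translate([400, 0, 0]) cube([100, 100, 2150]);


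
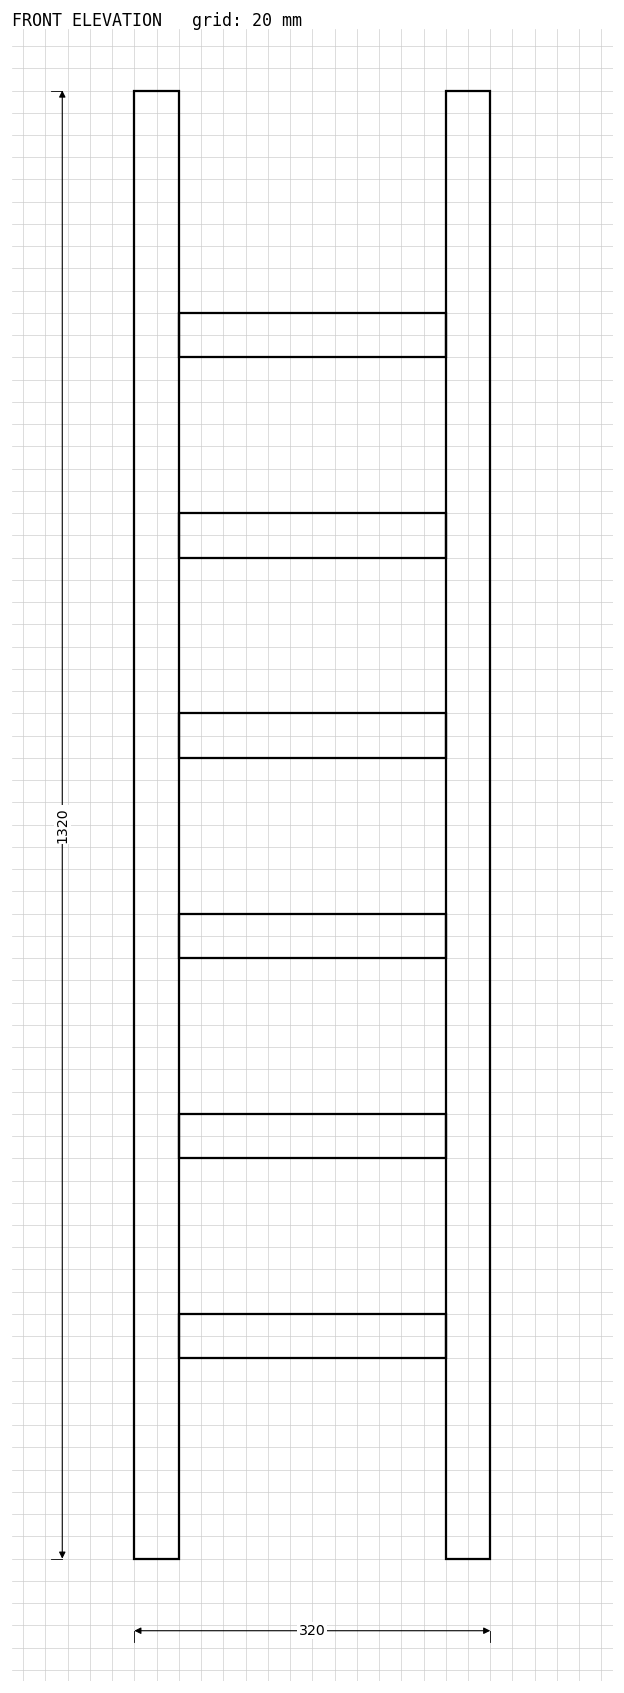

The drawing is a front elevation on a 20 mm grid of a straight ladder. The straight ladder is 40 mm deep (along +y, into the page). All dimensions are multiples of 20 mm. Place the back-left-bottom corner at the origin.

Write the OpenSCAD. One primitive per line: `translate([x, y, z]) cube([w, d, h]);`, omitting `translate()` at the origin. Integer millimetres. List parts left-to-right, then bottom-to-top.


cube([40, 40, 1320]);
translate([40, 0, 180]) cube([240, 40, 40]);
translate([40, 0, 360]) cube([240, 40, 40]);
translate([40, 0, 540]) cube([240, 40, 40]);
translate([40, 0, 720]) cube([240, 40, 40]);
translate([40, 0, 900]) cube([240, 40, 40]);
translate([40, 0, 1080]) cube([240, 40, 40]);
translate([280, 0, 0]) cube([40, 40, 1320]);
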